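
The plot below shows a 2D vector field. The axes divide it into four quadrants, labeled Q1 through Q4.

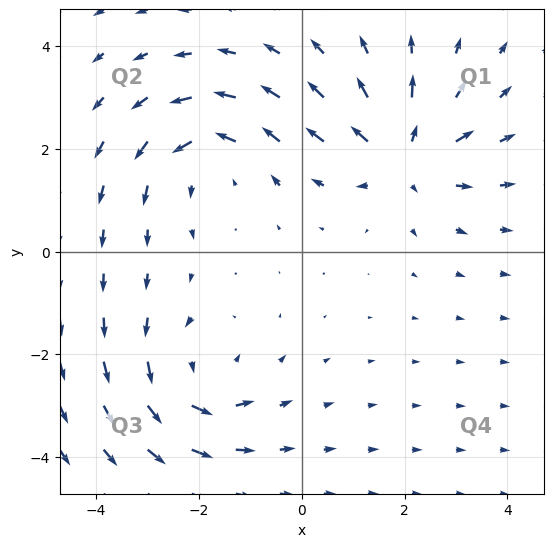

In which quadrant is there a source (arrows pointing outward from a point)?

The source sits at approximately (2.0, 1.9), which lies in quadrant Q1. The divergence there is about +3, positive as expected for a source.

Q1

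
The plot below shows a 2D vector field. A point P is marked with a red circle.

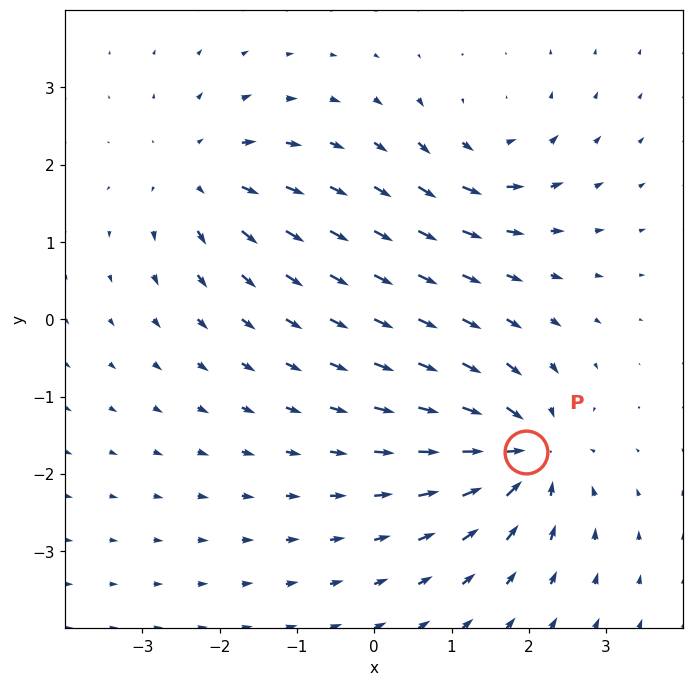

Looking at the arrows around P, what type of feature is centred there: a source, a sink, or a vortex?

At P (2.0, -1.7) the arrows converge inward. Divergence about -6, curl ≈0 — negative divergence with near-zero curl is a sink.

sink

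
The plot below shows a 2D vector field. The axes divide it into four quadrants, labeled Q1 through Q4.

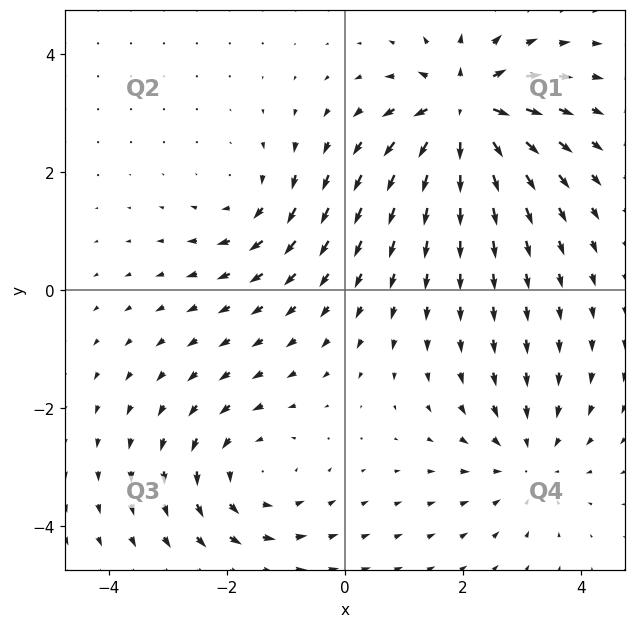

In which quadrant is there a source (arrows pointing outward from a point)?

Q1

The source sits at approximately (2.0, 3.1), which lies in quadrant Q1. The divergence there is about +7, positive as expected for a source.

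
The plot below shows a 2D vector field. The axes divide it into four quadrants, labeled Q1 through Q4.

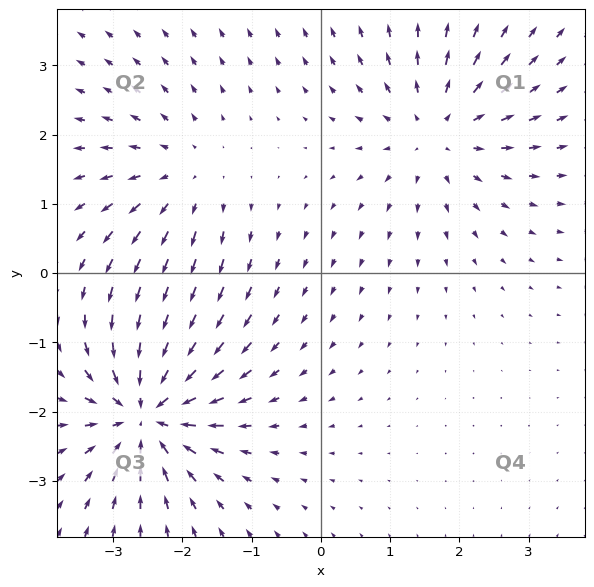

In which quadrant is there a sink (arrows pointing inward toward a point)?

The sink sits at approximately (-2.5, -2.0), which lies in quadrant Q3. The divergence there is about -7, negative as expected for a sink.

Q3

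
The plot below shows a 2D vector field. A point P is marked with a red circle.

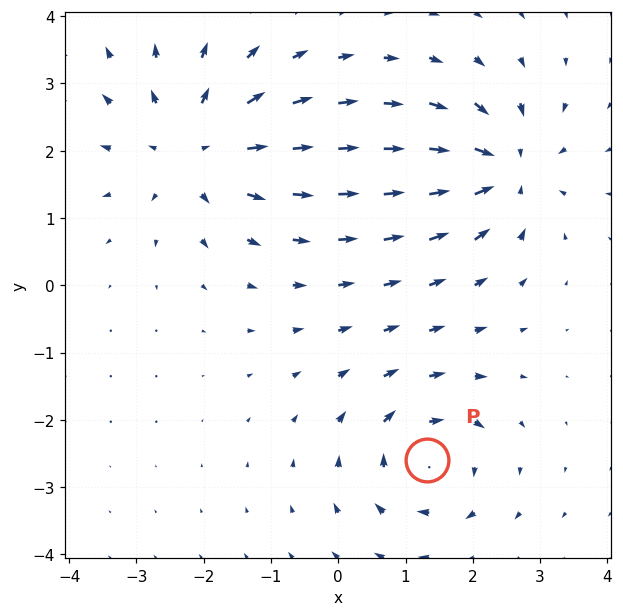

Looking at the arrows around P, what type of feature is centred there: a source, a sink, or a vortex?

vortex

At P (1.3, -2.6) the arrows circulate clockwise. Divergence ≈0, curl about -4 — near-zero divergence with nonzero curl is a vortex.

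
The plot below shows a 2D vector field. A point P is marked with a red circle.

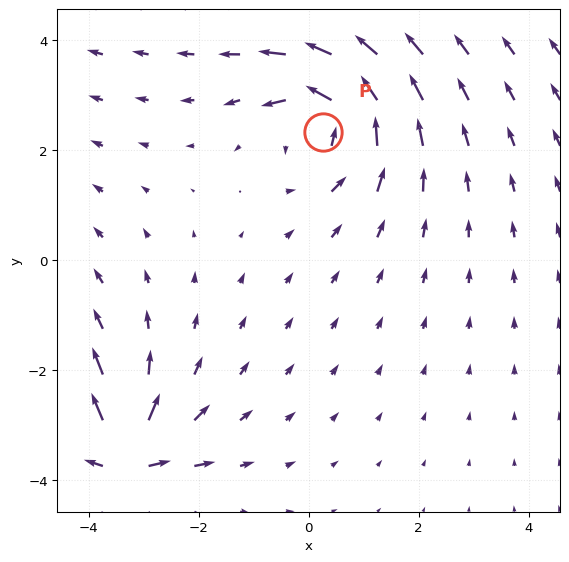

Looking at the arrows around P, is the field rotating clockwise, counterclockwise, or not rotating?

counterclockwise

Near P at (0.3, 2.3) the arrows circulate counterclockwise. The curl (z-component) there is about +4; positive curl means counterclockwise rotation.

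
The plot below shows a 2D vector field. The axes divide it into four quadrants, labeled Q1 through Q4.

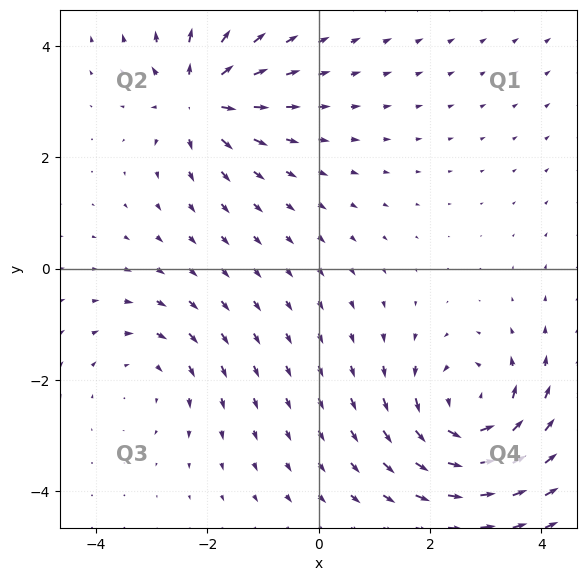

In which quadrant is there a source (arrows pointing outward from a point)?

Q2

The source sits at approximately (-2.1, 3.1), which lies in quadrant Q2. The divergence there is about +5, positive as expected for a source.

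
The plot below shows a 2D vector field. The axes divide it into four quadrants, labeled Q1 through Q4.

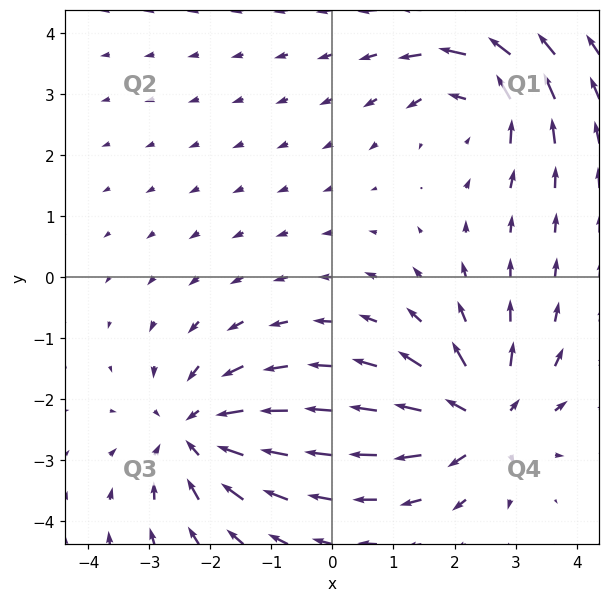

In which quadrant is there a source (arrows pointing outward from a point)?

Q4

The source sits at approximately (2.5, -2.3), which lies in quadrant Q4. The divergence there is about +6, positive as expected for a source.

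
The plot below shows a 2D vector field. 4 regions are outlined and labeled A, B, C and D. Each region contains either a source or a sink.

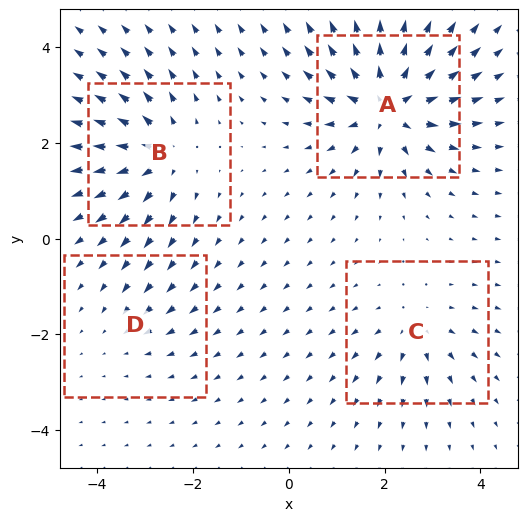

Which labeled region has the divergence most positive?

Divergence at each region's feature centre — A: about +8, B: about +6, C: about +4, D: about -2. Region A is most positive.

A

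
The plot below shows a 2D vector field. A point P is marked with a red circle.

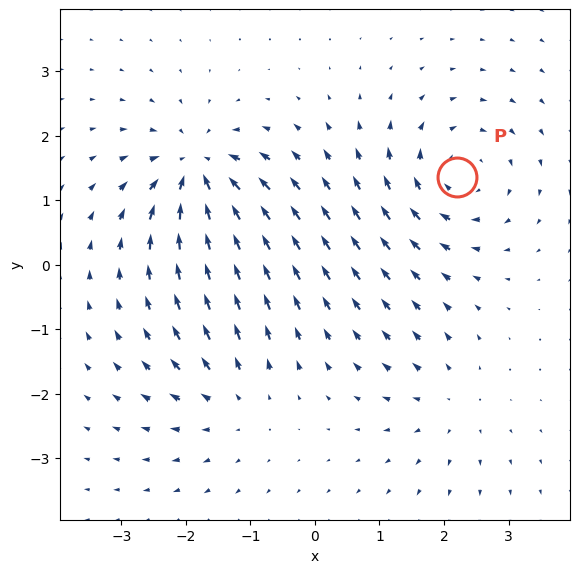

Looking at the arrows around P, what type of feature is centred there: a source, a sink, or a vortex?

vortex

At P (2.2, 1.4) the arrows circulate clockwise. Divergence ≈0, curl about -5 — near-zero divergence with nonzero curl is a vortex.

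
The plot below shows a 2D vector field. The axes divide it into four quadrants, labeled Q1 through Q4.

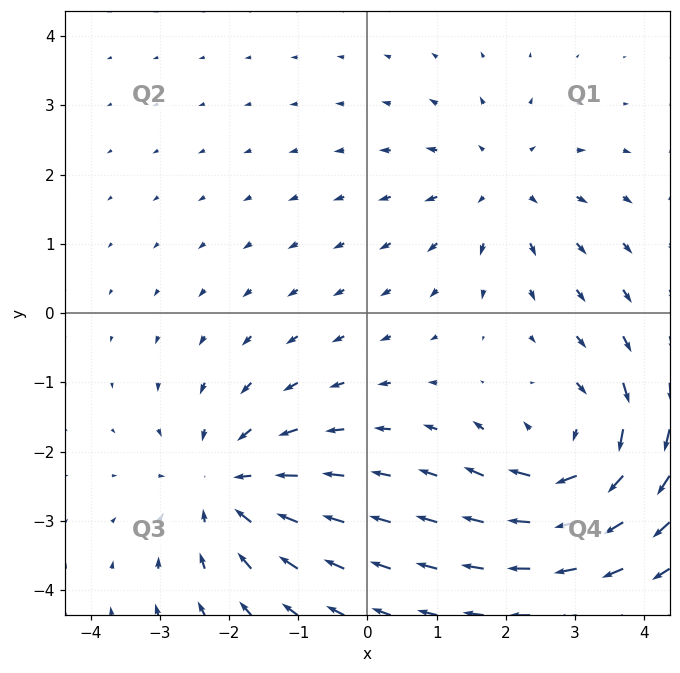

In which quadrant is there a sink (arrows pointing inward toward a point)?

Q3

The sink sits at approximately (-2.0, -2.5), which lies in quadrant Q3. The divergence there is about -4, negative as expected for a sink.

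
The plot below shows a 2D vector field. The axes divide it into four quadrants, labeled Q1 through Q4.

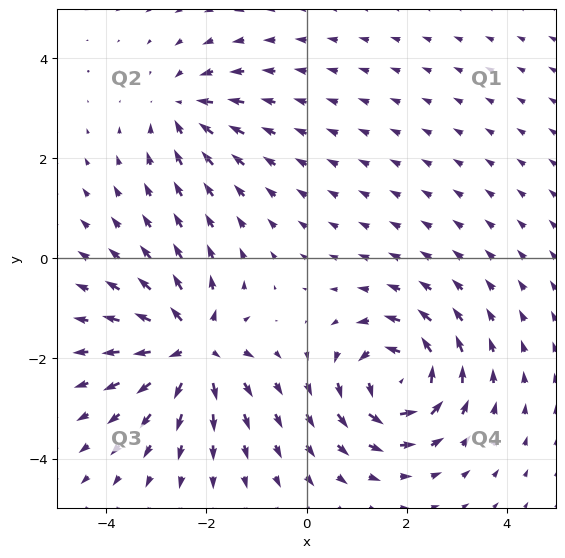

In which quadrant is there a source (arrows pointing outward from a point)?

The source sits at approximately (-2.3, -1.8), which lies in quadrant Q3. The divergence there is about +6, positive as expected for a source.

Q3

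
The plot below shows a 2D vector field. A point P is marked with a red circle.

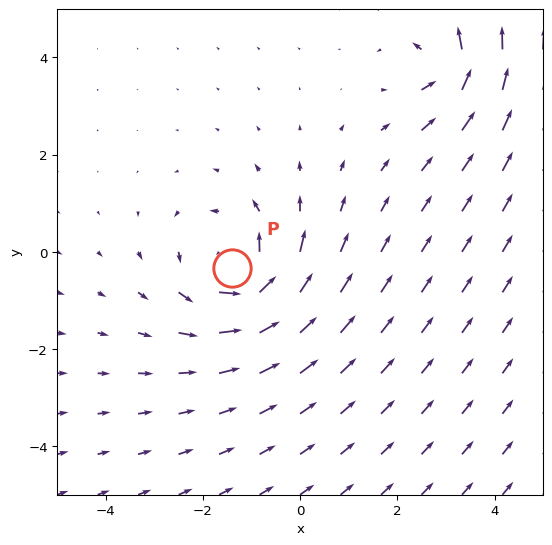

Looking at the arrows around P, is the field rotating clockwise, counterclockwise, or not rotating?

counterclockwise

Near P at (-1.4, -0.3) the arrows circulate counterclockwise. The curl (z-component) there is about +4; positive curl means counterclockwise rotation.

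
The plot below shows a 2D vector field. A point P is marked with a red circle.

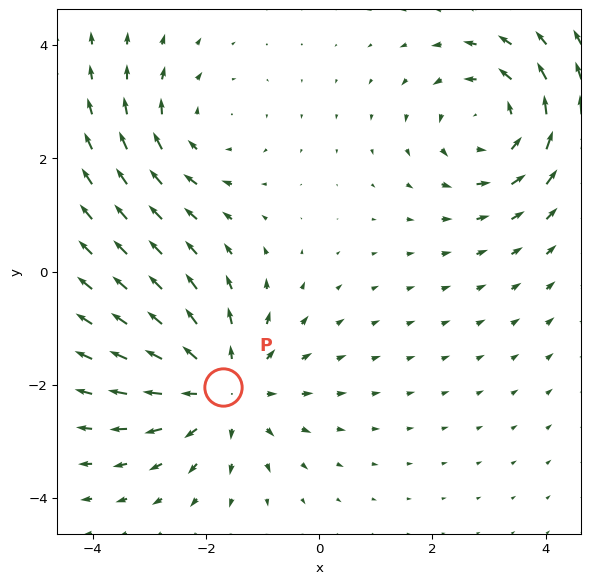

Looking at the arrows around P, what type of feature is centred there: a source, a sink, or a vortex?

source

At P (-1.7, -2.0) the arrows spread outward. Divergence about +4, curl ≈0 — positive divergence with near-zero curl is a source.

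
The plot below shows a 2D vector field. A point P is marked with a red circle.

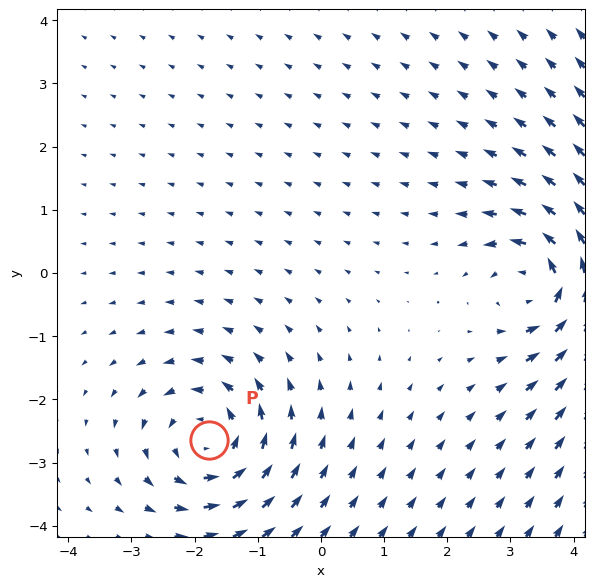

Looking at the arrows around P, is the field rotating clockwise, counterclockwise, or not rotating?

counterclockwise

Near P at (-1.8, -2.6) the arrows circulate counterclockwise. The curl (z-component) there is about +5; positive curl means counterclockwise rotation.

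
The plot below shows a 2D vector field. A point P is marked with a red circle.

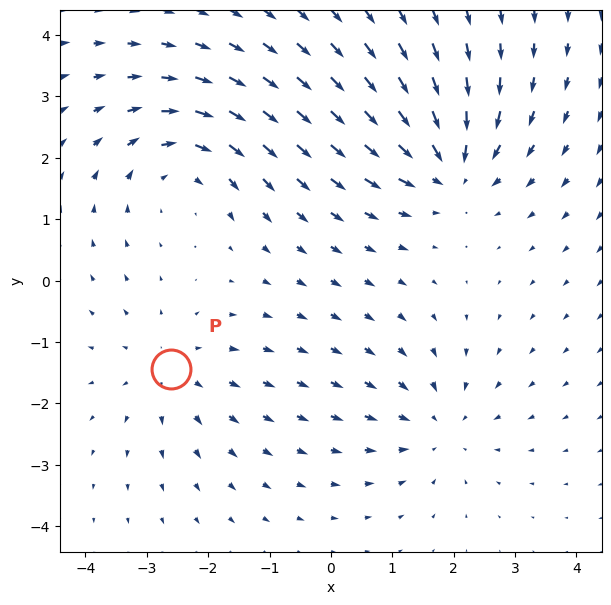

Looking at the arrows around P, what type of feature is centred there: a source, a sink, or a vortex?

source

At P (-2.6, -1.4) the arrows spread outward. Divergence about +3, curl ≈0 — positive divergence with near-zero curl is a source.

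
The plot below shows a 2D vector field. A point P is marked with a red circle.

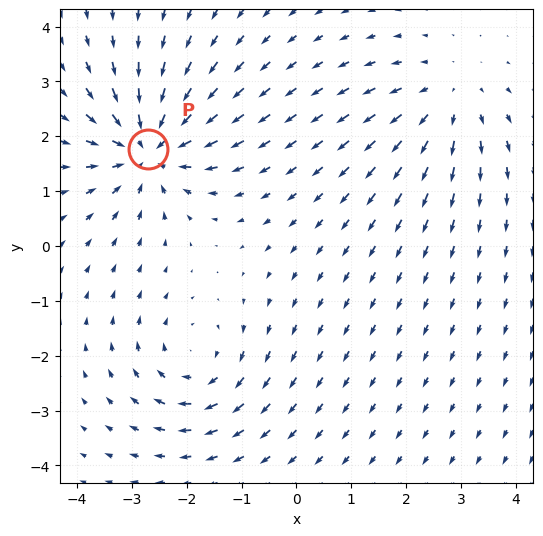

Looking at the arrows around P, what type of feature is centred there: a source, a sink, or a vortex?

At P (-2.7, 1.8) the arrows converge inward. Divergence about -4, curl ≈0 — negative divergence with near-zero curl is a sink.

sink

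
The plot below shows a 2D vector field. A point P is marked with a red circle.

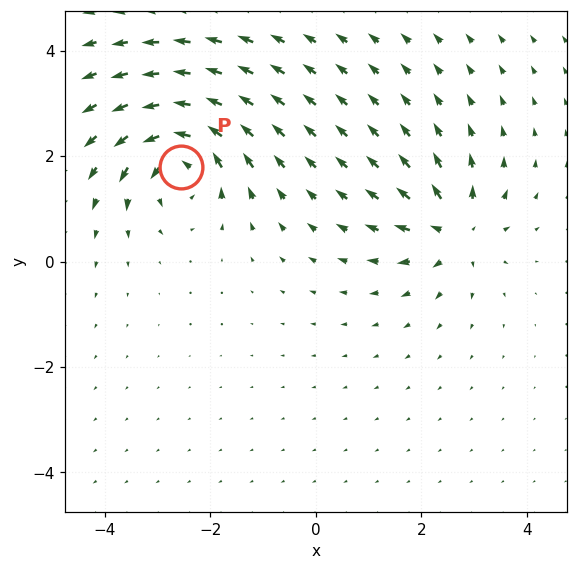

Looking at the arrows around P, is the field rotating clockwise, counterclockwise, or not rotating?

Near P at (-2.6, 1.8) the arrows circulate counterclockwise. The curl (z-component) there is about +6; positive curl means counterclockwise rotation.

counterclockwise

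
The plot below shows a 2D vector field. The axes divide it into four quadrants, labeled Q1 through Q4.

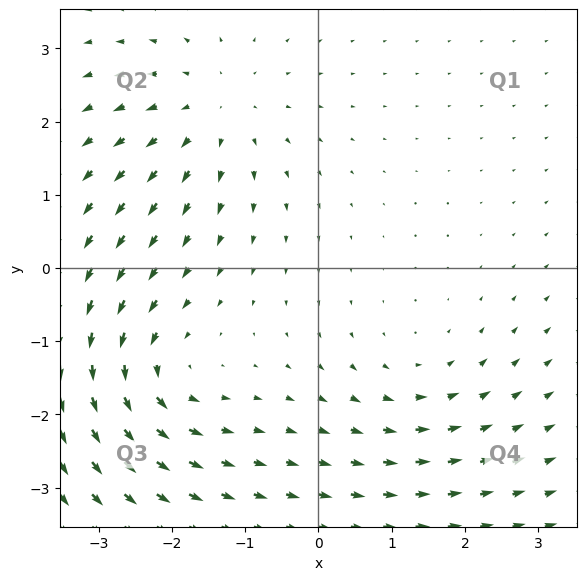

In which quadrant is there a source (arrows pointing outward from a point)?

Q2

The source sits at approximately (-1.4, 2.2), which lies in quadrant Q2. The divergence there is about +3, positive as expected for a source.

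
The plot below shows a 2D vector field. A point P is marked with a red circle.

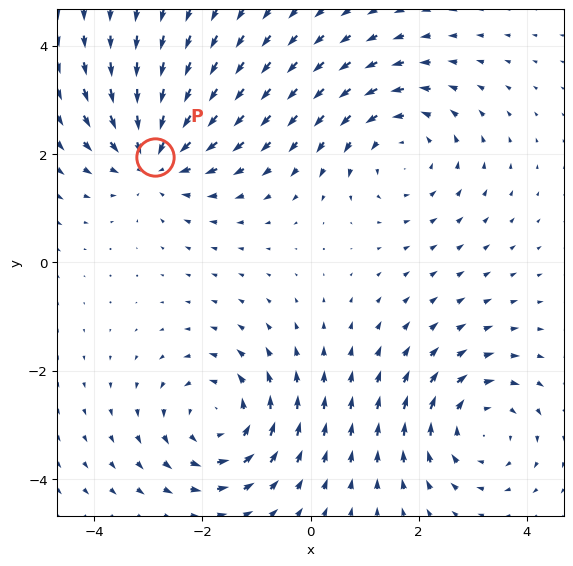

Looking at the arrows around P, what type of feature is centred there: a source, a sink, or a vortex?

At P (-2.9, 1.9) the arrows converge inward. Divergence about -4, curl ≈0 — negative divergence with near-zero curl is a sink.

sink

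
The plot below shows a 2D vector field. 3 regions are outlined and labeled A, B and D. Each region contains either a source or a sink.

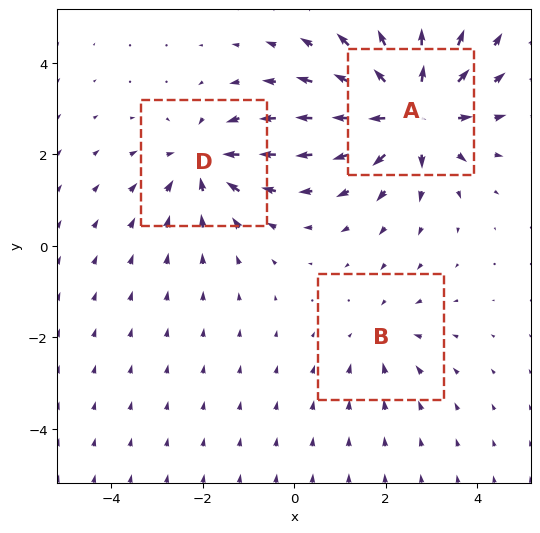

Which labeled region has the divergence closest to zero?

B

Divergence at each region's feature centre — A: about +5, B: about -2, D: about -3. Region B is closest to zero.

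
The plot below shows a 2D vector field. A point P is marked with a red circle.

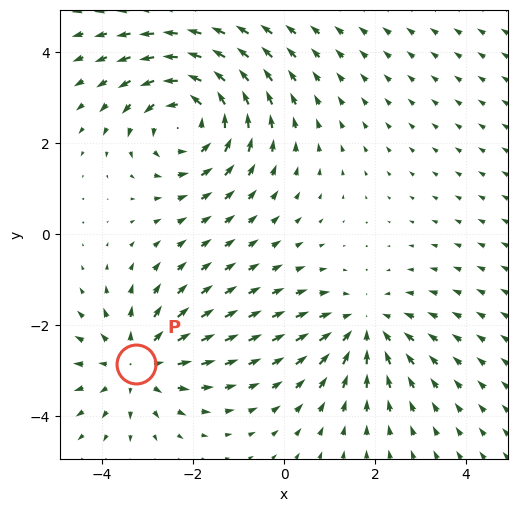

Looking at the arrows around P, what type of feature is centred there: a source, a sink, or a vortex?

source

At P (-3.2, -2.9) the arrows spread outward. Divergence about +3, curl ≈0 — positive divergence with near-zero curl is a source.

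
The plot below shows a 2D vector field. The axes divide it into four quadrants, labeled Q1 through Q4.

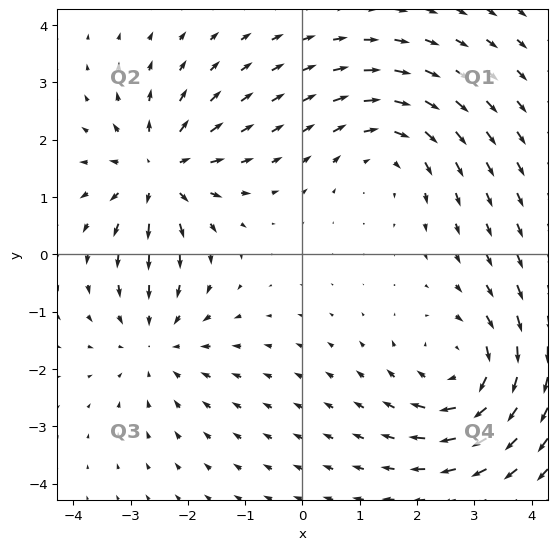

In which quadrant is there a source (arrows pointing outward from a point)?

Q2

The source sits at approximately (-2.5, 1.4), which lies in quadrant Q2. The divergence there is about +5, positive as expected for a source.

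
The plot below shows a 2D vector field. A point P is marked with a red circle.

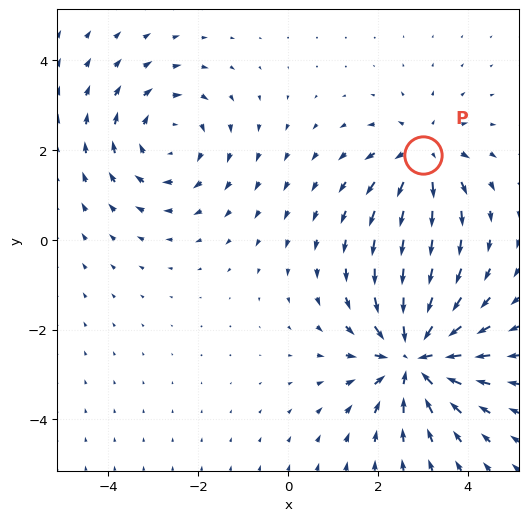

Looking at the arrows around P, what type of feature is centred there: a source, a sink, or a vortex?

source

At P (3.0, 1.9) the arrows spread outward. Divergence about +3, curl ≈0 — positive divergence with near-zero curl is a source.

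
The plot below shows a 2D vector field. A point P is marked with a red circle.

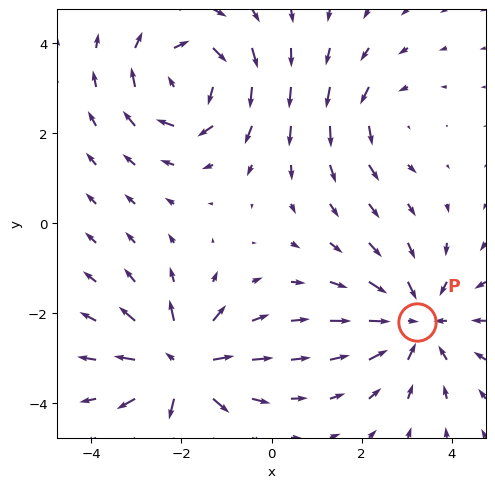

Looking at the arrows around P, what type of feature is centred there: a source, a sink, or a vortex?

sink

At P (3.2, -2.2) the arrows converge inward. Divergence about -4, curl ≈0 — negative divergence with near-zero curl is a sink.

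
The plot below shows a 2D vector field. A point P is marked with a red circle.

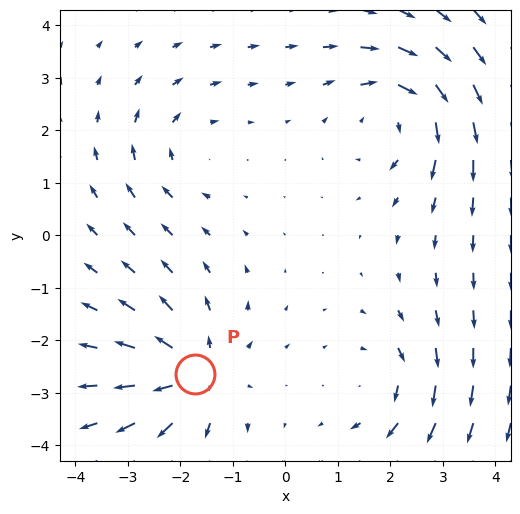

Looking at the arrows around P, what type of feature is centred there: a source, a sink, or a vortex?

source

At P (-1.7, -2.7) the arrows spread outward. Divergence about +5, curl ≈0 — positive divergence with near-zero curl is a source.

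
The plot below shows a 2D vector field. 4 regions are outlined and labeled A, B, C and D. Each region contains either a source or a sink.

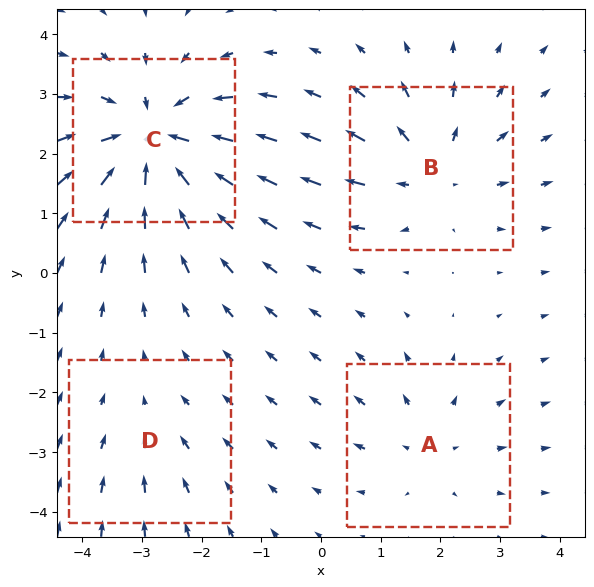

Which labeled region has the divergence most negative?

Divergence at each region's feature centre — A: about +3, B: about +4, C: about -7, D: about -2. Region C is most negative.

C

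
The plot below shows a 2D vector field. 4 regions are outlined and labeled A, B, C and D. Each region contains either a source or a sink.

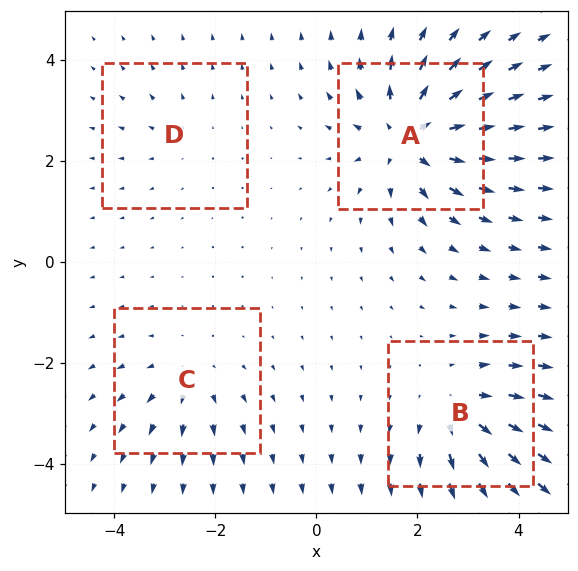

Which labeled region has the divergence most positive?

A

Divergence at each region's feature centre — A: about +7, B: about +5, C: about +3, D: about +2. Region A is most positive.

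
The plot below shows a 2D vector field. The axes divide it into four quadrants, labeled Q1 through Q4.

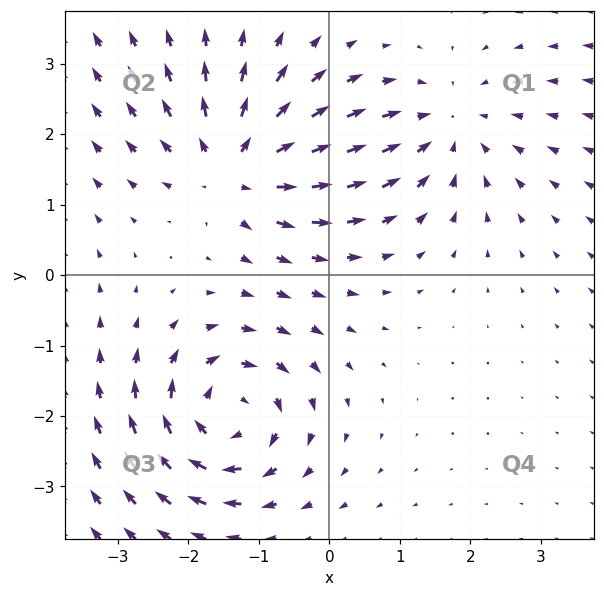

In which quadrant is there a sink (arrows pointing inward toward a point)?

The sink sits at approximately (1.7, 2.1), which lies in quadrant Q1. The divergence there is about -3, negative as expected for a sink.

Q1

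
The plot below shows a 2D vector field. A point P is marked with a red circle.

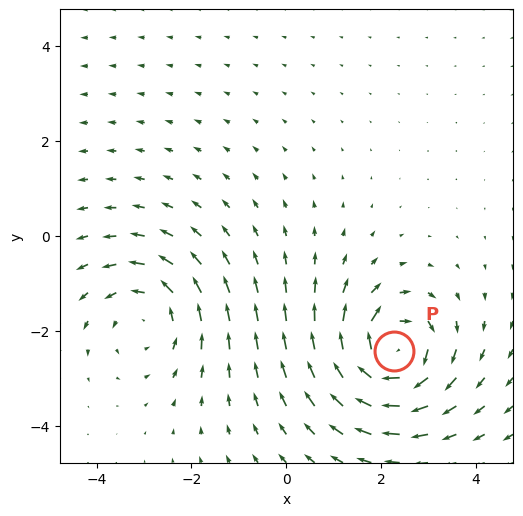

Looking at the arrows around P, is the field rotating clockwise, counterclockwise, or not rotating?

Near P at (2.3, -2.4) the arrows circulate clockwise. The curl (z-component) there is about -4; negative curl means clockwise rotation.

clockwise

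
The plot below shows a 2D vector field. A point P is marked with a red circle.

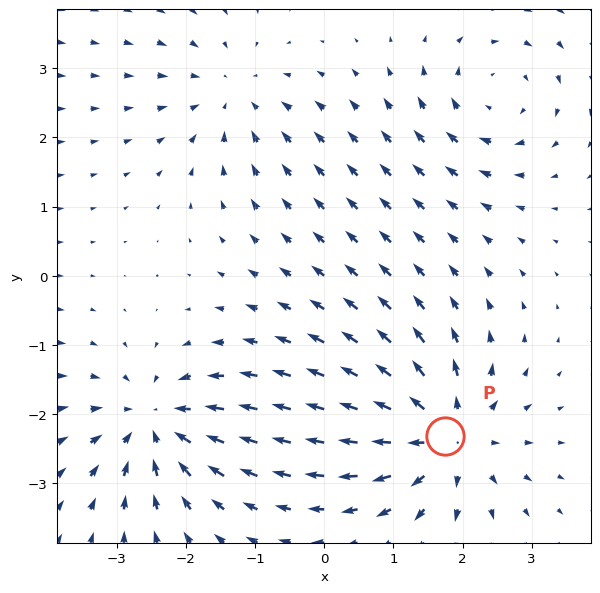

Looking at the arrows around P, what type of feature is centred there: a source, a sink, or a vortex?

source

At P (1.7, -2.3) the arrows spread outward. Divergence about +6, curl ≈0 — positive divergence with near-zero curl is a source.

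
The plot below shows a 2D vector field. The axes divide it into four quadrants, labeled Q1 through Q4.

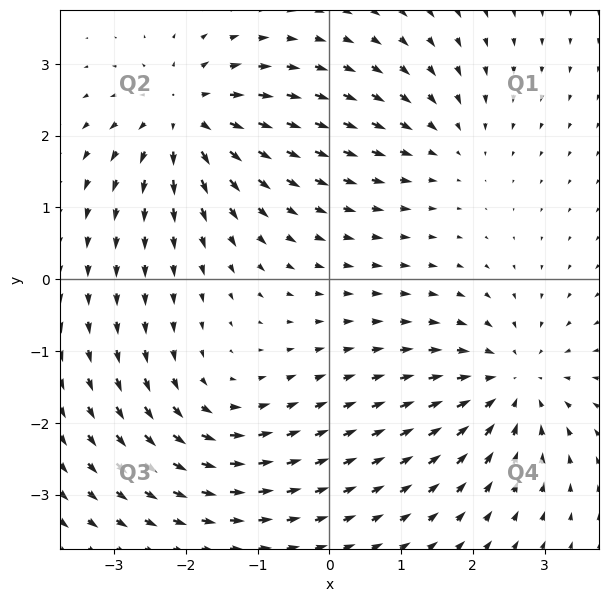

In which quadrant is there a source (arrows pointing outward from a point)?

The source sits at approximately (-2.0, 2.3), which lies in quadrant Q2. The divergence there is about +6, positive as expected for a source.

Q2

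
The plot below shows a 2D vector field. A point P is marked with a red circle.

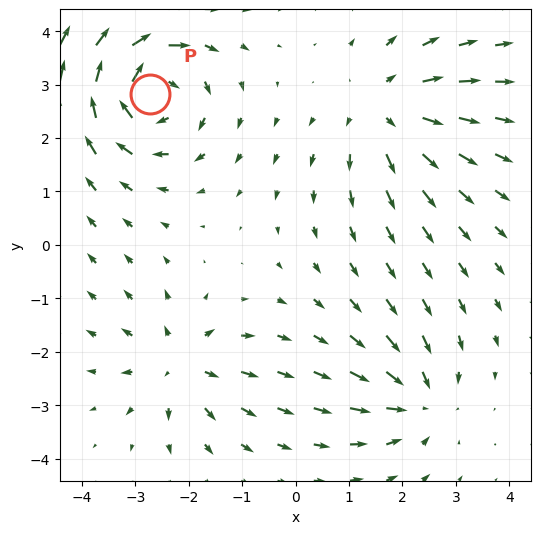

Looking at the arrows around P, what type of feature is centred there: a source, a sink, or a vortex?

vortex

At P (-2.7, 2.8) the arrows circulate clockwise. Divergence ≈0, curl about -6 — near-zero divergence with nonzero curl is a vortex.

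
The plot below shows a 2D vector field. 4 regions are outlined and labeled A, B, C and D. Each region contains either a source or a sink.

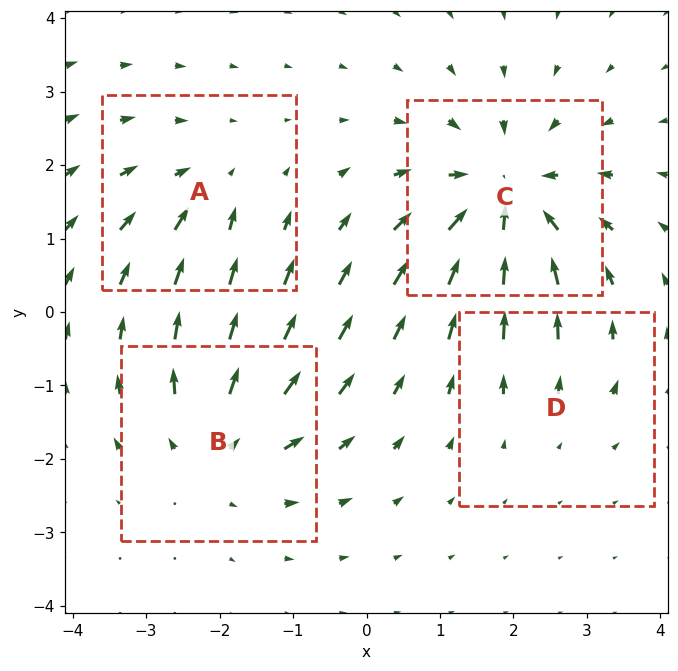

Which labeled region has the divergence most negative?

C

Divergence at each region's feature centre — A: about -3, B: about +4, C: about -6, D: about +2. Region C is most negative.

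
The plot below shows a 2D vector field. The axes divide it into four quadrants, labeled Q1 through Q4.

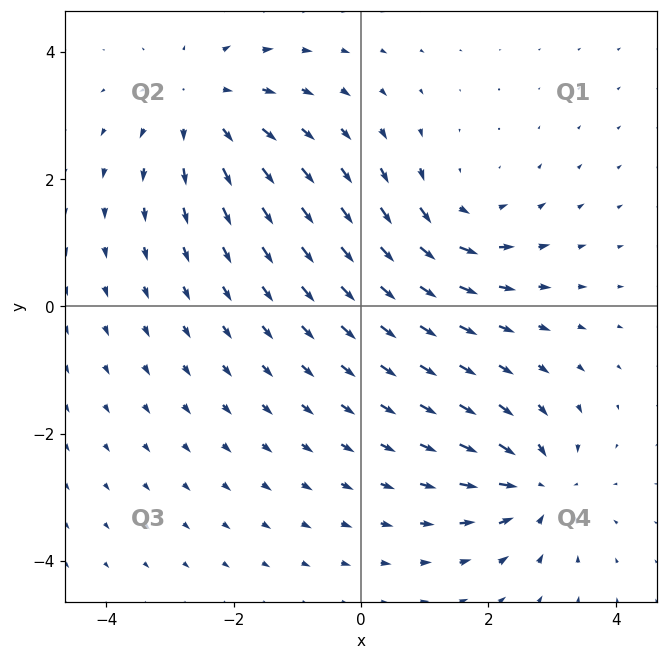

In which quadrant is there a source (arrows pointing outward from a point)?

Q2

The source sits at approximately (-2.5, 3.1), which lies in quadrant Q2. The divergence there is about +4, positive as expected for a source.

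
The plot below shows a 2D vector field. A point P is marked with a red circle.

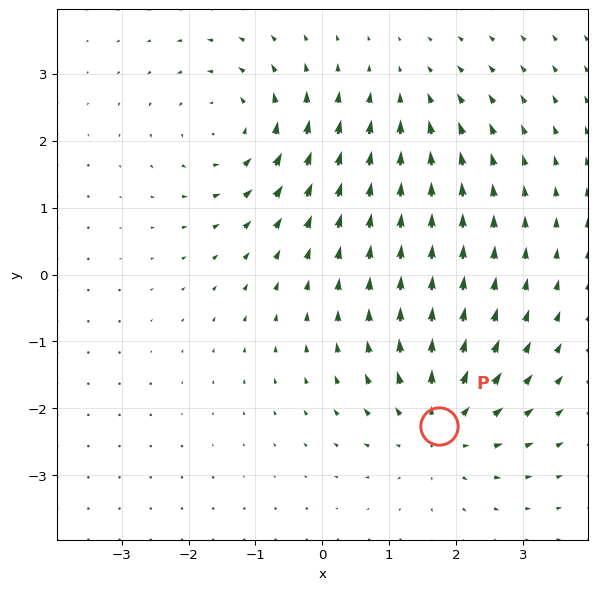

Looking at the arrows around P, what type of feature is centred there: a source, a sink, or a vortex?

source

At P (1.7, -2.3) the arrows spread outward. Divergence about +4, curl ≈0 — positive divergence with near-zero curl is a source.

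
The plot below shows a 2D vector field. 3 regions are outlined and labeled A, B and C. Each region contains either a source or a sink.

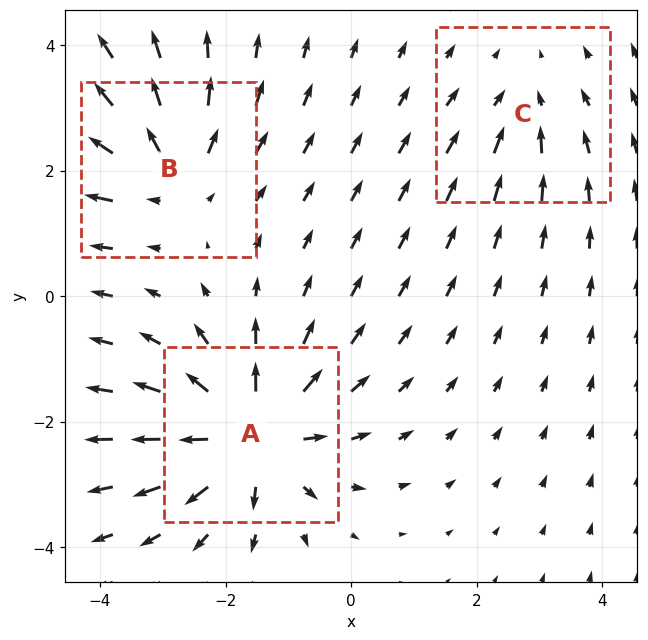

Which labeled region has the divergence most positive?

Divergence at each region's feature centre — A: about +6, B: about +4, C: about -2. Region A is most positive.

A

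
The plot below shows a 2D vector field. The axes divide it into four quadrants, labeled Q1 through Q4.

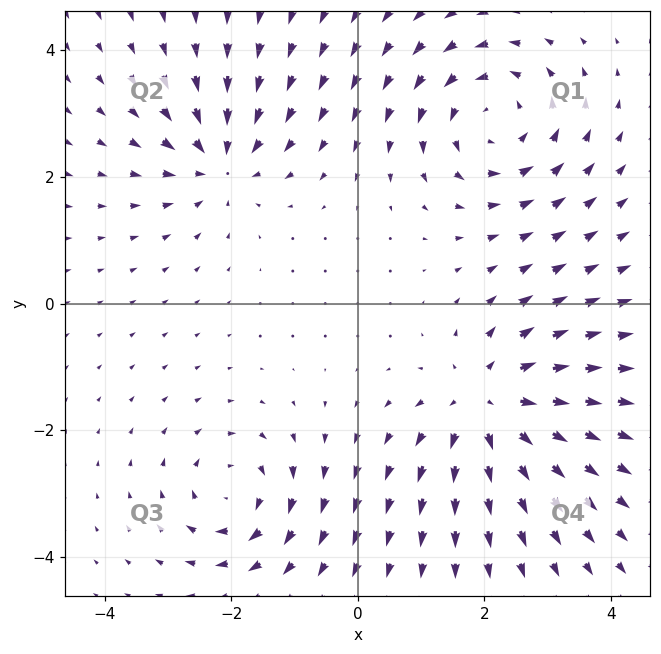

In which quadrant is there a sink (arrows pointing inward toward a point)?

Q2

The sink sits at approximately (-2.2, 2.2), which lies in quadrant Q2. The divergence there is about -4, negative as expected for a sink.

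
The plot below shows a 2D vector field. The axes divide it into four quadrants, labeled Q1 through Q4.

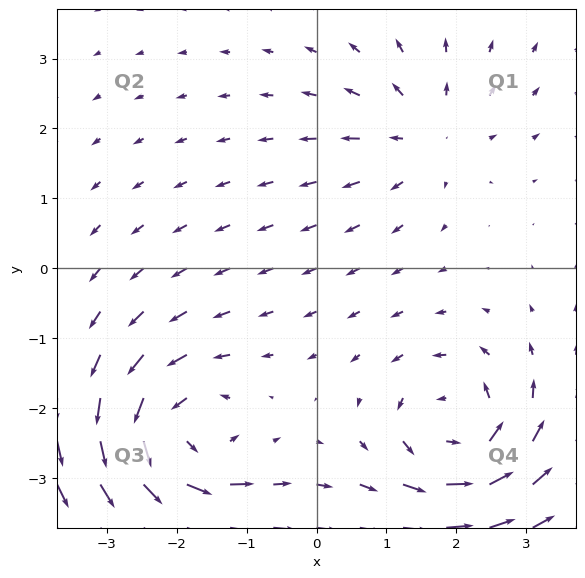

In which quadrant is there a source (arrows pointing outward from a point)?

Q1

The source sits at approximately (1.6, 1.9), which lies in quadrant Q1. The divergence there is about +3, positive as expected for a source.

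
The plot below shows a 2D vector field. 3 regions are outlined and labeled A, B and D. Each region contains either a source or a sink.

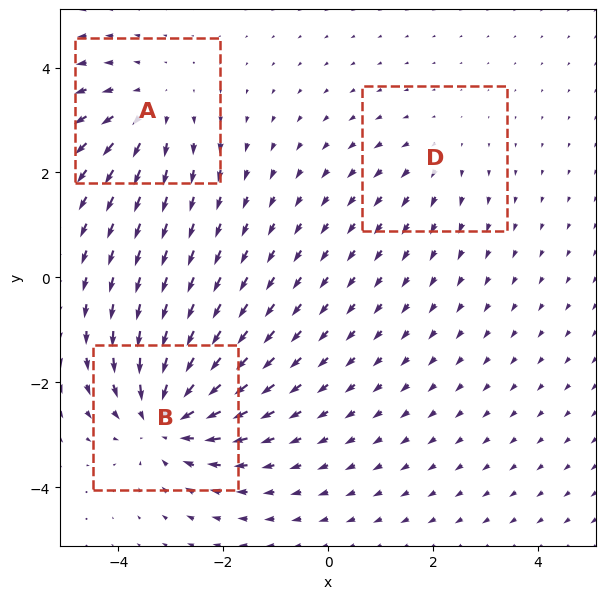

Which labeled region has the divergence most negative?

Divergence at each region's feature centre — A: about +3, B: about -5, D: about +2. Region B is most negative.

B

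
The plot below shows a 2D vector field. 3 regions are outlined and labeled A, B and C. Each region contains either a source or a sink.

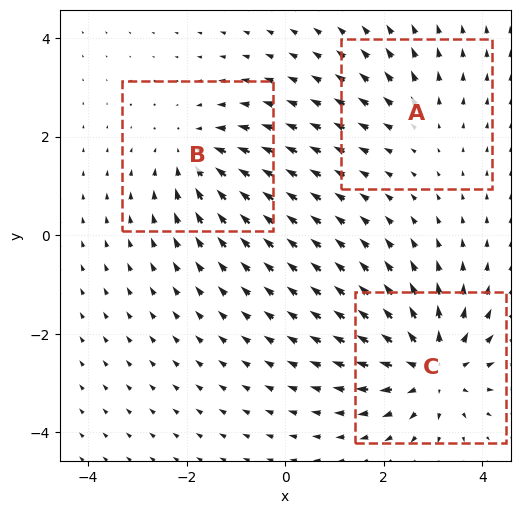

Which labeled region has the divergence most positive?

C

Divergence at each region's feature centre — A: about +2, B: about -3, C: about +4. Region C is most positive.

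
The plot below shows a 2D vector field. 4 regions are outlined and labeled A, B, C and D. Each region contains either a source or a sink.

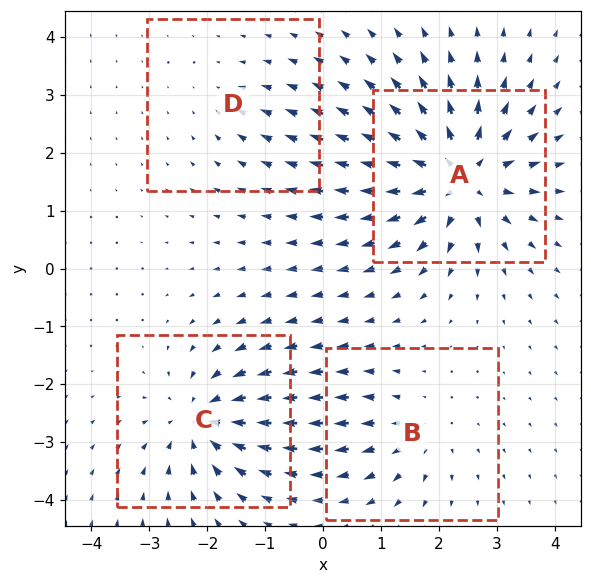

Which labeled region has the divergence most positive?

Divergence at each region's feature centre — A: about +8, B: about +4, C: about -6, D: about -2. Region A is most positive.

A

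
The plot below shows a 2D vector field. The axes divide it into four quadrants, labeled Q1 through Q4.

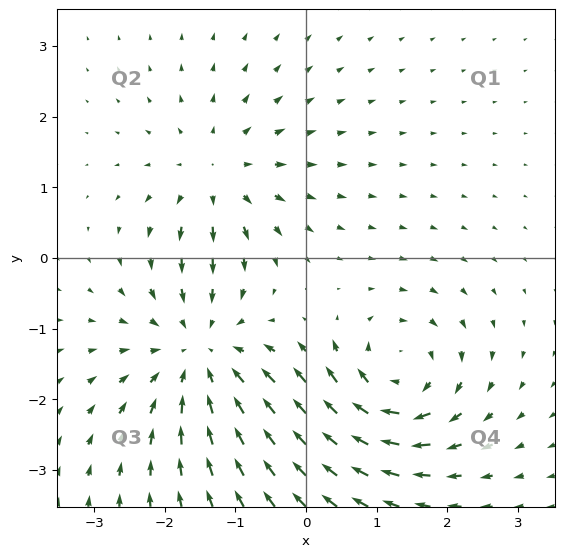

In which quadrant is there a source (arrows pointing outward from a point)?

Q2

The source sits at approximately (-1.3, 1.2), which lies in quadrant Q2. The divergence there is about +3, positive as expected for a source.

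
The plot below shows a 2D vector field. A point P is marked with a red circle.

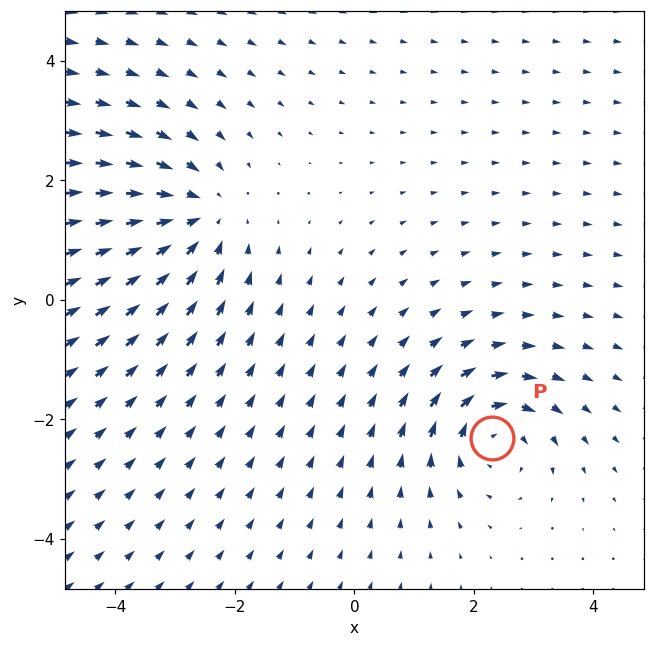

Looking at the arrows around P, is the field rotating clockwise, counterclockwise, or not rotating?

clockwise

Near P at (2.3, -2.3) the arrows circulate clockwise. The curl (z-component) there is about -4; negative curl means clockwise rotation.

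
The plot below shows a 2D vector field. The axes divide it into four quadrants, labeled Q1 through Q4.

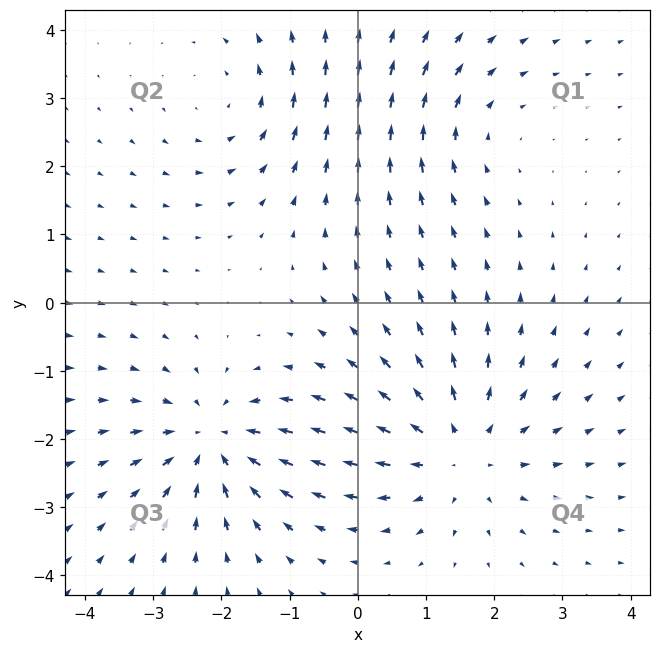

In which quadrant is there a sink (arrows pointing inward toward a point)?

The sink sits at approximately (-2.1, -2.0), which lies in quadrant Q3. The divergence there is about -5, negative as expected for a sink.

Q3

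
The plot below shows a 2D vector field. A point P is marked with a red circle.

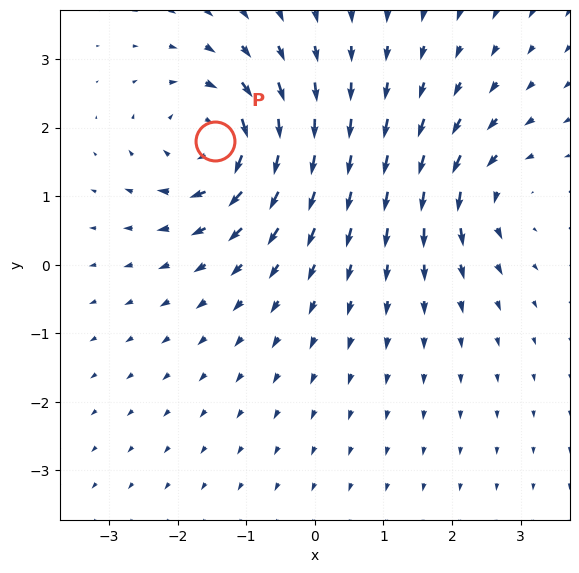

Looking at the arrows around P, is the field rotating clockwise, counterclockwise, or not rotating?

Near P at (-1.5, 1.8) the arrows circulate clockwise. The curl (z-component) there is about -6; negative curl means clockwise rotation.

clockwise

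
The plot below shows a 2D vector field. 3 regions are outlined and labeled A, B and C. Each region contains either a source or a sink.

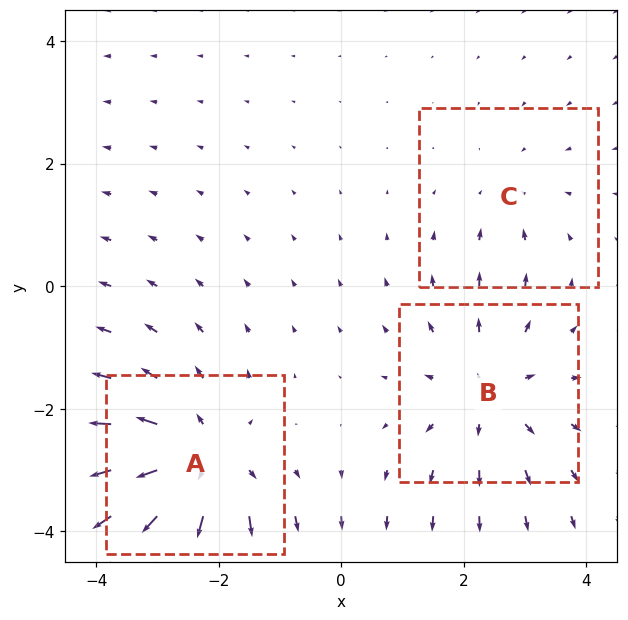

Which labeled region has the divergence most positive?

Divergence at each region's feature centre — A: about +4, B: about +3, C: about -2. Region A is most positive.

A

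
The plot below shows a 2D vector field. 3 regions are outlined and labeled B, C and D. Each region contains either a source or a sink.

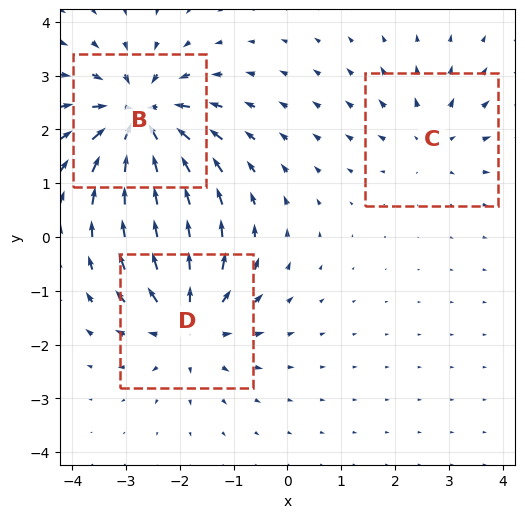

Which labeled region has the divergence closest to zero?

C

Divergence at each region's feature centre — B: about -5, C: about +2, D: about +4. Region C is closest to zero.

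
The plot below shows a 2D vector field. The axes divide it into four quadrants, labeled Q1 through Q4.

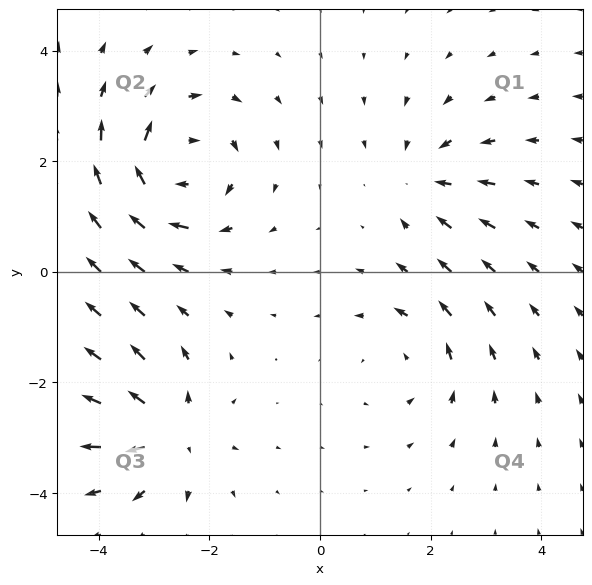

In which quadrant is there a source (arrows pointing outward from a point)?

Q3

The source sits at approximately (-2.7, -2.9), which lies in quadrant Q3. The divergence there is about +5, positive as expected for a source.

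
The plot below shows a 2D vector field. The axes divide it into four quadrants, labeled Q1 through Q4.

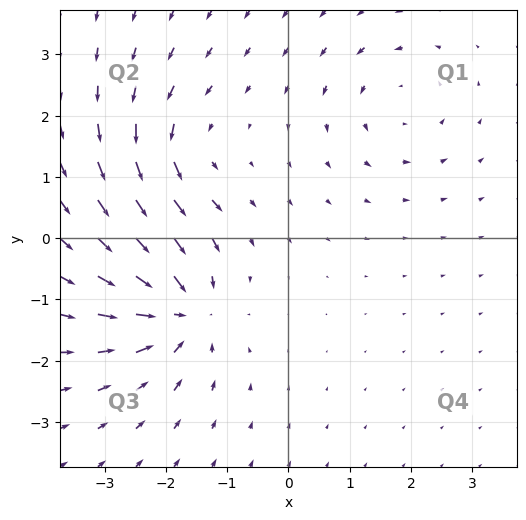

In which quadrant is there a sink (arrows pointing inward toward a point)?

Q3

The sink sits at approximately (-1.8, -1.2), which lies in quadrant Q3. The divergence there is about -5, negative as expected for a sink.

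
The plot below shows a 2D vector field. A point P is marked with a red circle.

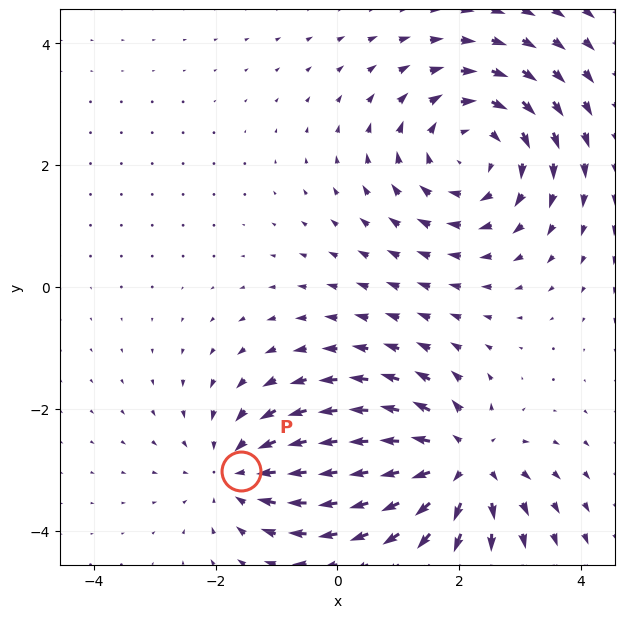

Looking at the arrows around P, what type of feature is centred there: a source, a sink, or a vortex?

sink

At P (-1.6, -3.0) the arrows converge inward. Divergence about -3, curl ≈0 — negative divergence with near-zero curl is a sink.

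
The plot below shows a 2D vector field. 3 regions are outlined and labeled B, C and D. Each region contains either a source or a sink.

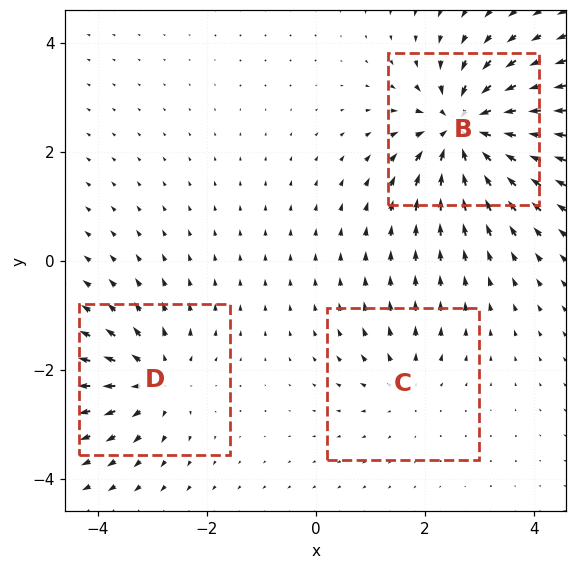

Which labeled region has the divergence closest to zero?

Divergence at each region's feature centre — B: about -7, C: about +3, D: about +4. Region C is closest to zero.

C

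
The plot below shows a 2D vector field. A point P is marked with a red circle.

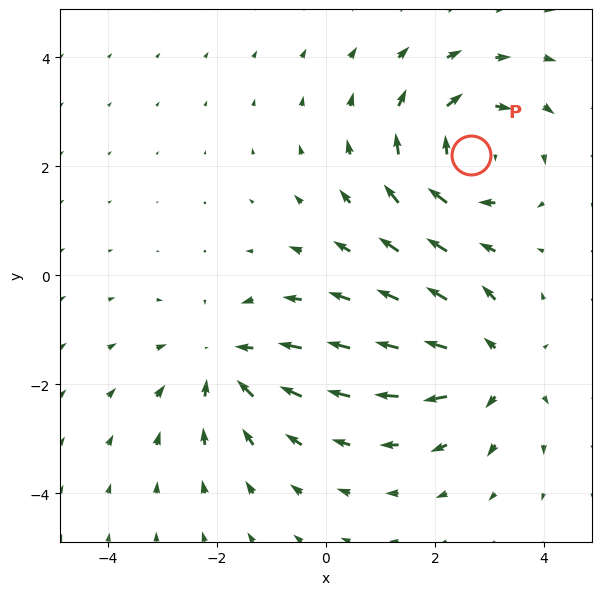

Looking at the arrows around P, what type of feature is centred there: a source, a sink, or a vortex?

At P (2.7, 2.2) the arrows circulate clockwise. Divergence ≈0, curl about -5 — near-zero divergence with nonzero curl is a vortex.

vortex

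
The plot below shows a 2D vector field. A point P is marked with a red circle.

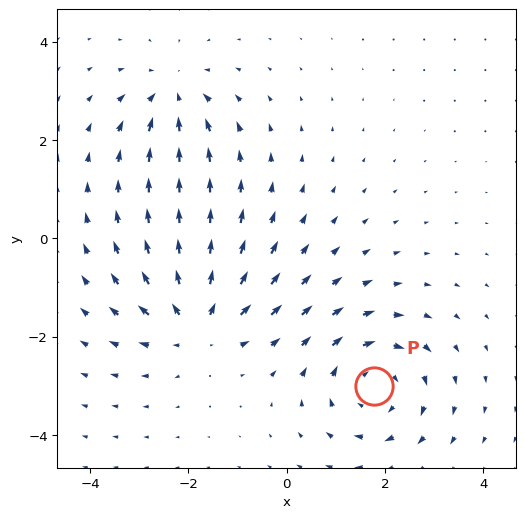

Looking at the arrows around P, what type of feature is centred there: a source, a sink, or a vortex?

At P (1.8, -3.0) the arrows circulate clockwise. Divergence ≈0, curl about -5 — near-zero divergence with nonzero curl is a vortex.

vortex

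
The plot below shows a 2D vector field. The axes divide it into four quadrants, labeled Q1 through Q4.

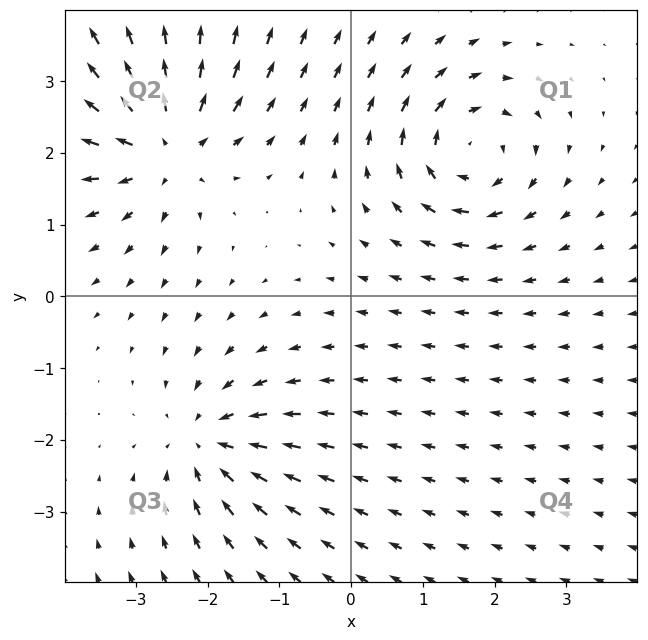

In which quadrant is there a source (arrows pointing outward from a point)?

The source sits at approximately (-2.6, 2.1), which lies in quadrant Q2. The divergence there is about +6, positive as expected for a source.

Q2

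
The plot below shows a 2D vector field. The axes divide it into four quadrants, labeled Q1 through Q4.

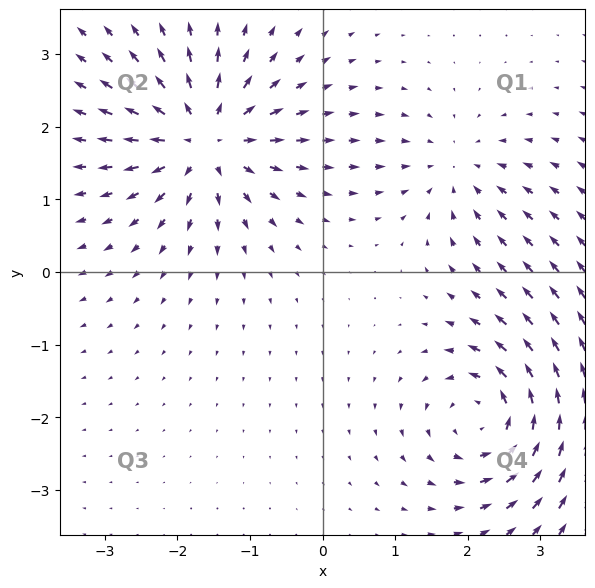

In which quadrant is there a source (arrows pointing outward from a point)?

The source sits at approximately (-1.6, 1.8), which lies in quadrant Q2. The divergence there is about +6, positive as expected for a source.

Q2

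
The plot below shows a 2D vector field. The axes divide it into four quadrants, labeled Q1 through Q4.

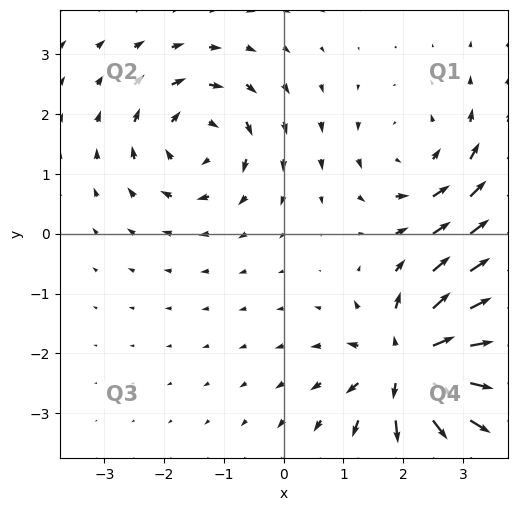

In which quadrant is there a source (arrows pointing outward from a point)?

The source sits at approximately (2.1, -2.2), which lies in quadrant Q4. The divergence there is about +7, positive as expected for a source.

Q4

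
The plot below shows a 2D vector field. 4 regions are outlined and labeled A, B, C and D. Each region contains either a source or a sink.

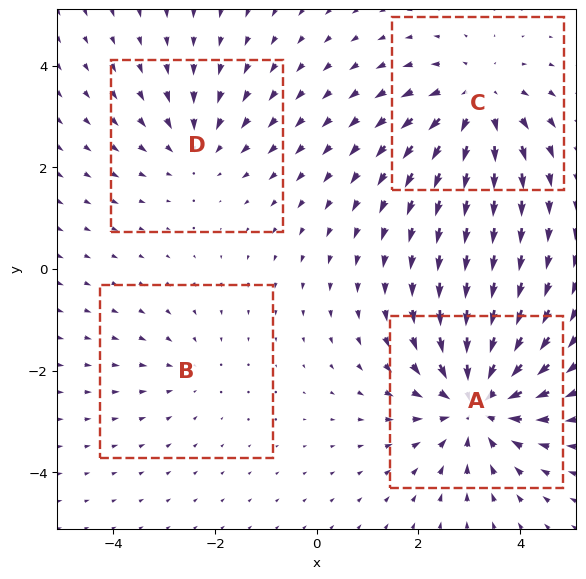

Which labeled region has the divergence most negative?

A

Divergence at each region's feature centre — A: about -6, B: about -2, C: about +4, D: about -3. Region A is most negative.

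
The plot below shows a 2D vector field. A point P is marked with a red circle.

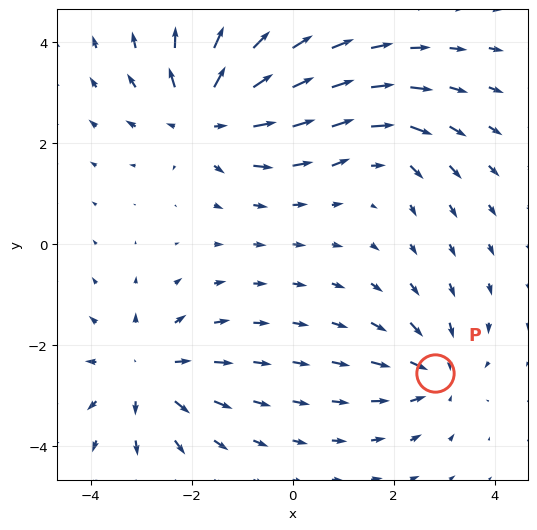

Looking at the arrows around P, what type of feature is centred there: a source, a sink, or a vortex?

At P (2.8, -2.6) the arrows converge inward. Divergence about -4, curl ≈0 — negative divergence with near-zero curl is a sink.

sink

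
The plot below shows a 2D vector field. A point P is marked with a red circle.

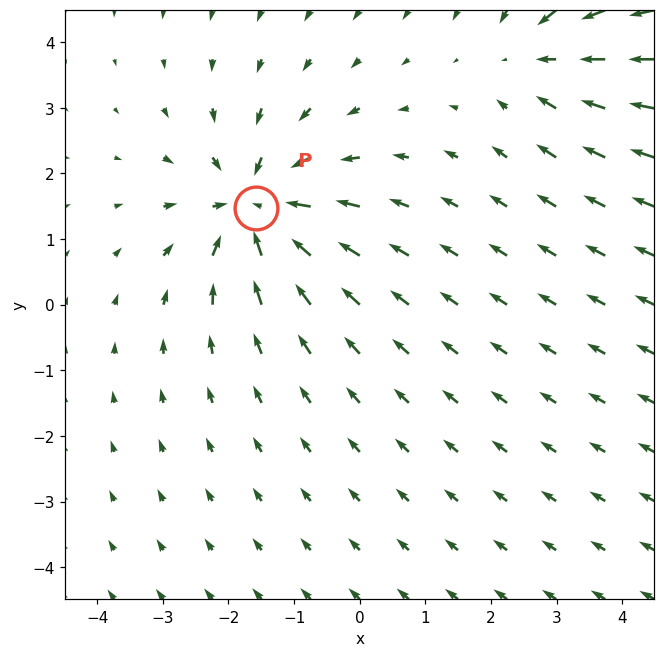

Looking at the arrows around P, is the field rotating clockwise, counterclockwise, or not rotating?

Near P at (-1.6, 1.5) the arrows show no circulation. The curl there is ≈0.

not rotating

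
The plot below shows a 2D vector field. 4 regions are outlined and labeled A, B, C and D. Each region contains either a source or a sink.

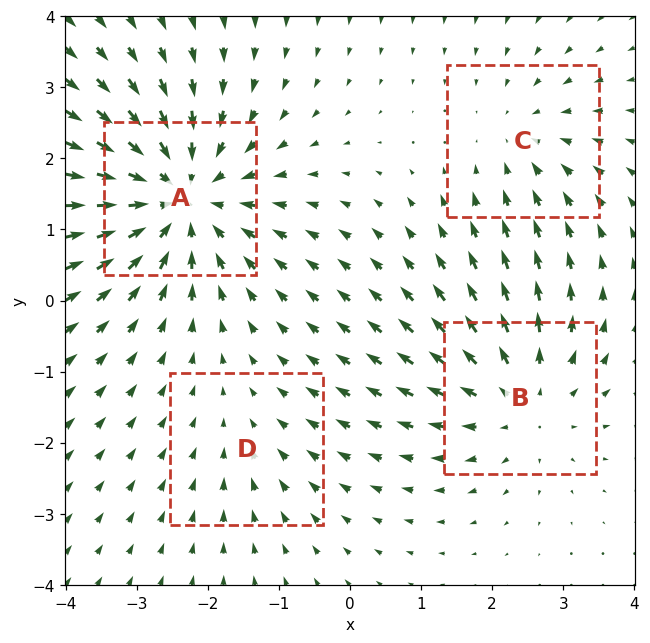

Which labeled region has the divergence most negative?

Divergence at each region's feature centre — A: about -6, B: about +4, C: about -3, D: about -2. Region A is most negative.

A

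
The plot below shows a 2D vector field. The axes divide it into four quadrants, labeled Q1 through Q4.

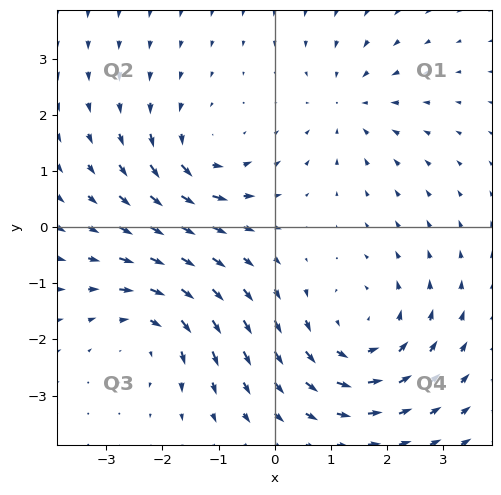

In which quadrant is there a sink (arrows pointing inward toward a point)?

The sink sits at approximately (1.3, 2.2), which lies in quadrant Q1. The divergence there is about -3, negative as expected for a sink.

Q1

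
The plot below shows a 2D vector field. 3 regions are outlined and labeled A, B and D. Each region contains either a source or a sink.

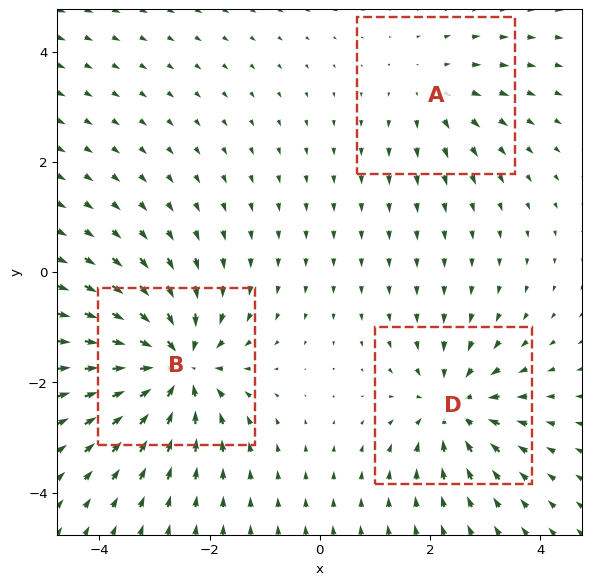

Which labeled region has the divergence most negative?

B

Divergence at each region's feature centre — A: about +2, B: about -5, D: about -4. Region B is most negative.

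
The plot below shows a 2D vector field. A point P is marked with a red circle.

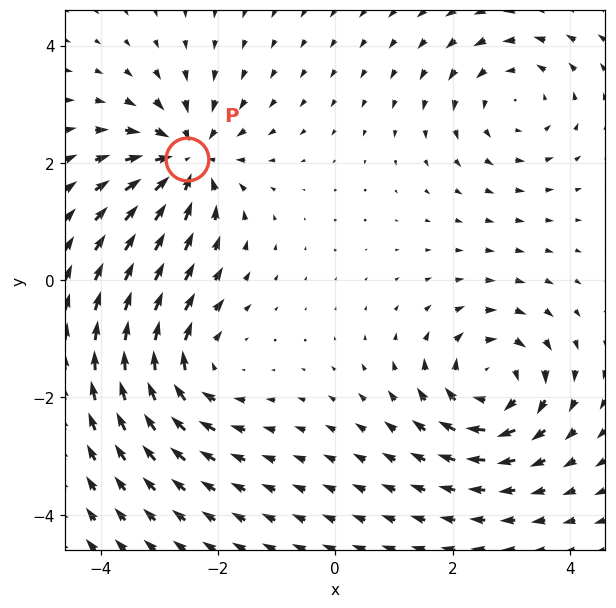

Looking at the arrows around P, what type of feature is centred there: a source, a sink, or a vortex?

At P (-2.5, 2.1) the arrows converge inward. Divergence about -5, curl ≈0 — negative divergence with near-zero curl is a sink.

sink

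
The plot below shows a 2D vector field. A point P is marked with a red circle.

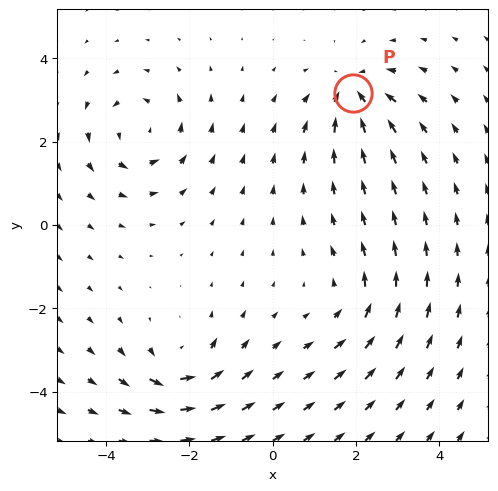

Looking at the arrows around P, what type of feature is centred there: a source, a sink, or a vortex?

At P (1.9, 3.2) the arrows converge inward. Divergence about -5, curl ≈0 — negative divergence with near-zero curl is a sink.

sink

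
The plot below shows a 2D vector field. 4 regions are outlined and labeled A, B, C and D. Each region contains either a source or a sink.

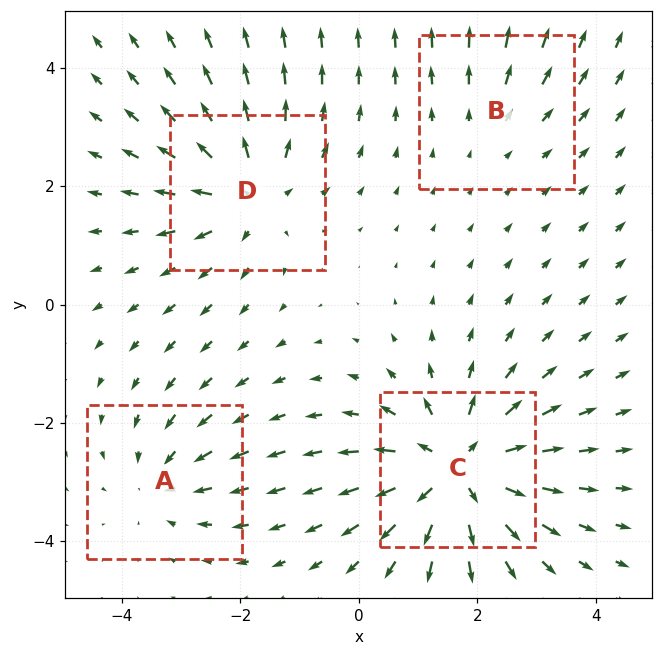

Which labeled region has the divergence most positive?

Divergence at each region's feature centre — A: about -3, B: about +2, C: about +6, D: about +5. Region C is most positive.

C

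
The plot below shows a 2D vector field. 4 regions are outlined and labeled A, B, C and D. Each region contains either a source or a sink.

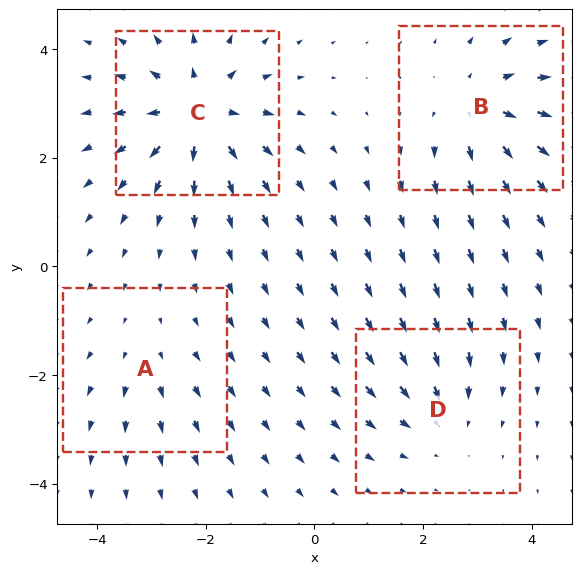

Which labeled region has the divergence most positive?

C

Divergence at each region's feature centre — A: about +2, B: about +5, C: about +7, D: about -4. Region C is most positive.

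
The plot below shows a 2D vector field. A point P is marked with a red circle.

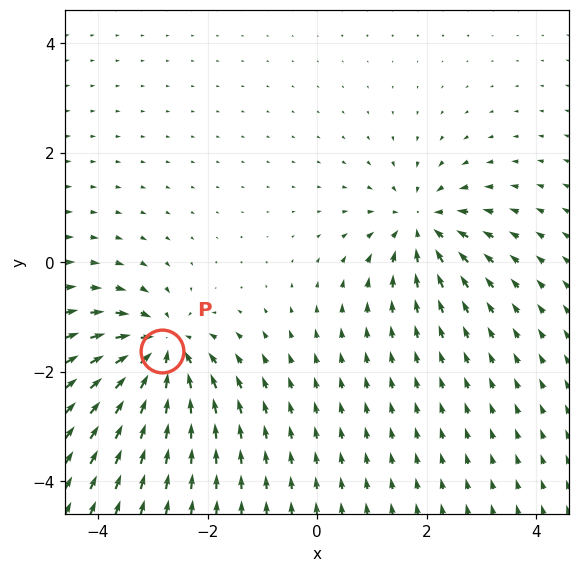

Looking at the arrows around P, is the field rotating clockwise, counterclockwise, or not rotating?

not rotating

Near P at (-2.8, -1.6) the arrows show no circulation. The curl there is ≈0.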